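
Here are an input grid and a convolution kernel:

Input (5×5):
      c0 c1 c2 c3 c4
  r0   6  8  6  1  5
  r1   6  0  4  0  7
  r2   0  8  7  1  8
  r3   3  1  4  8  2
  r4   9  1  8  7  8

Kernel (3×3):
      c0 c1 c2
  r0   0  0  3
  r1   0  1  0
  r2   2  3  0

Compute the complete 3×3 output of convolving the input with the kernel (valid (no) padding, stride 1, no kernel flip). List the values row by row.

Output[0,0]: The receptive field on the input at this output position is [6 8 6 / 6 0 4 / 0 8 7]. Elementwise product with the kernel and sum: 6·3 + 0·1 + 0·2 + 8·3.
Output[0,1]: The receptive field on the input at this output position is [8 6 1 / 0 4 0 / 8 7 1]. Elementwise product with the kernel and sum: 1·3 + 4·1 + 8·2 + 7·3.

42 44 32
29 21 54
43 33 69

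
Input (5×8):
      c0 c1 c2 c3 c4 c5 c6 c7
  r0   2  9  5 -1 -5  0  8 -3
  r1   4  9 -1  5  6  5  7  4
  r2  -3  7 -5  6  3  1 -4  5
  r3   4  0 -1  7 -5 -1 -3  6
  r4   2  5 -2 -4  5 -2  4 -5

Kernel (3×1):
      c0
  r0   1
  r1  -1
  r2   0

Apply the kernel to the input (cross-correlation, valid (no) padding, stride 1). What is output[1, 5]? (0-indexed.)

4

The receptive field on the input at this output position is [5 / 1 / -1]. Elementwise product with the kernel and sum: 5·1 + 1·-1.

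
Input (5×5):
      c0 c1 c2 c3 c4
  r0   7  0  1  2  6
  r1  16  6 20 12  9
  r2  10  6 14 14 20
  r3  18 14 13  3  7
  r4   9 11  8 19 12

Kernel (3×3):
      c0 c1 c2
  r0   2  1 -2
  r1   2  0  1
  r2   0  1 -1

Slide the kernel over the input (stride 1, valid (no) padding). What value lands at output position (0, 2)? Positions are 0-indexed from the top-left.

The receptive field on the input at this output position is [1 2 6 / 20 12 9 / 14 14 20]. Elementwise product with the kernel and sum: 1·2 + 2·1 + 6·-2 + 20·2 + 9·1 + 14·1 + 20·-1.

35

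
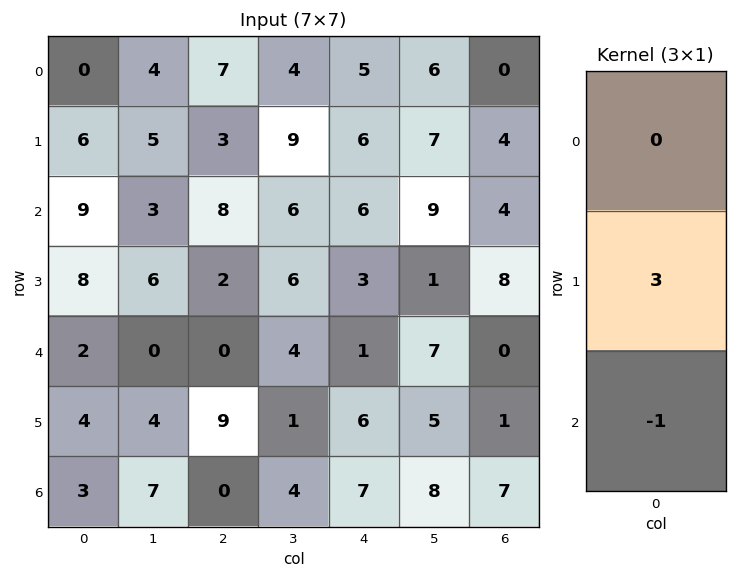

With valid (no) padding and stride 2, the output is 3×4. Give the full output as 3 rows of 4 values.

9 1 12 8
22 6 8 24
9 27 11 -4

Output[0,0]: The receptive field on the input at this output position is [0 / 6 / 9]. Elementwise product with the kernel and sum: 6·3 + 9·-1.
Output[0,1]: The receptive field on the input at this output position is [7 / 3 / 8]. Elementwise product with the kernel and sum: 3·3 + 8·-1.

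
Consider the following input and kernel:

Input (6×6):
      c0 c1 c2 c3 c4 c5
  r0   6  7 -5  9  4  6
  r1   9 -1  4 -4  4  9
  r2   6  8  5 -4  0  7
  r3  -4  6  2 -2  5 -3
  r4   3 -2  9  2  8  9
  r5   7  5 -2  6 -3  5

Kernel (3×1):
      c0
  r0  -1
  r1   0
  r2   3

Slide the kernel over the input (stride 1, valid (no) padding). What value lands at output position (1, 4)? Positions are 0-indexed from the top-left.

The receptive field on the input at this output position is [4 / 0 / 5]. Elementwise product with the kernel and sum: 4·-1 + 5·3.

11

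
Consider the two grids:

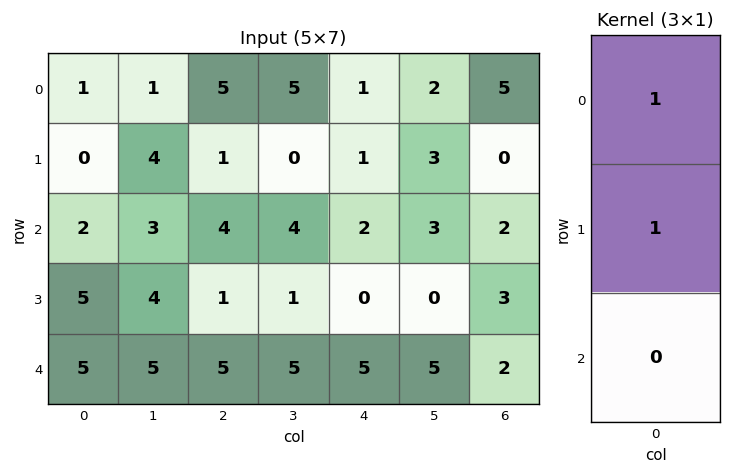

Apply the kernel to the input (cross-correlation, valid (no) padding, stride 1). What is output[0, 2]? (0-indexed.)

6

The receptive field on the input at this output position is [5 / 1 / 4]. Elementwise product with the kernel and sum: 5·1 + 1·1.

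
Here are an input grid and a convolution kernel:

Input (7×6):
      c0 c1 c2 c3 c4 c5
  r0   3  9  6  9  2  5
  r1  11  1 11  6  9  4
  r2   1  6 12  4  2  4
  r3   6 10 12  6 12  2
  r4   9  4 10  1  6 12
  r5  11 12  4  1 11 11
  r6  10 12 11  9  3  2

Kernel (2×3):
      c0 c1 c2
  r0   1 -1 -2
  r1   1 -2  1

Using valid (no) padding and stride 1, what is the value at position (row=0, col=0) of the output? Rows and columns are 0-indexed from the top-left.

2

The receptive field on the input at this output position is [3 9 6 / 11 1 11]. Elementwise product with the kernel and sum: 3·1 + 9·-1 + 6·-2 + 11·1 + 1·-2 + 11·1.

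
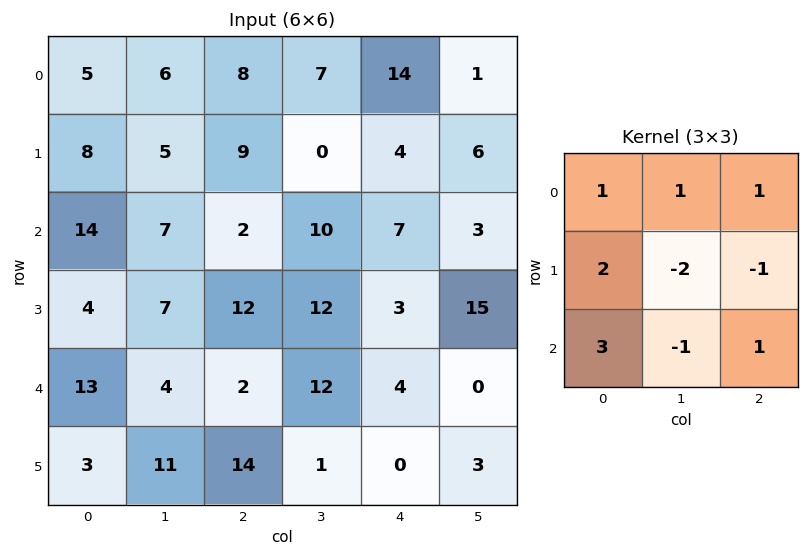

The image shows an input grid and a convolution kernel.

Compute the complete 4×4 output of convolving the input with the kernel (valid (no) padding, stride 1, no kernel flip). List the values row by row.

53 42 46 34
51 35 17 61
42 19 14 55
51 43 44 52

Output[0,0]: The receptive field on the input at this output position is [5 6 8 / 8 5 9 / 14 7 2]. Elementwise product with the kernel and sum: 5·1 + 6·1 + 8·1 + 8·2 + 5·-2 + 9·-1 + 14·3 + 7·-1 + 2·1.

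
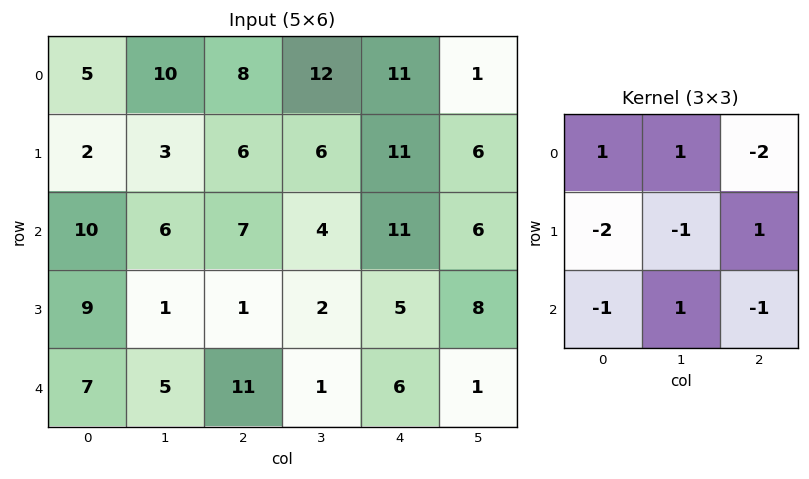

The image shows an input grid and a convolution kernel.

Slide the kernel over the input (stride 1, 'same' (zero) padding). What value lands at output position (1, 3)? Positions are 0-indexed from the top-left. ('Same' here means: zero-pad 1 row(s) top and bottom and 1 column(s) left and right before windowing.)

The receptive field on the zero-padded input at this output position is [8 12 11 / 6 6 11 / 7 4 11]. Elementwise product with the kernel and sum: 8·1 + 12·1 + 11·-2 + 6·-2 + 6·-1 + 11·1 + 7·-1 + 4·1 + 11·-1.

-23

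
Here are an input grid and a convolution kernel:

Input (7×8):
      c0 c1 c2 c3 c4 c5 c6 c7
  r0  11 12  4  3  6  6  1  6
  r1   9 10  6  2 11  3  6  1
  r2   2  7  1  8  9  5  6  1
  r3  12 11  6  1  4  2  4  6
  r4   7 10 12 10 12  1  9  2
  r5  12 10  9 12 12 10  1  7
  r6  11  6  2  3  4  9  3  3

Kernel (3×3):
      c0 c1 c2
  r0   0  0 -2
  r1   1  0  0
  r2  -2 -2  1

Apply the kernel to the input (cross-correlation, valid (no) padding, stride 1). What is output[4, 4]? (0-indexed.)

The receptive field on the input at this output position is [12 1 9 / 12 10 1 / 4 9 3]. Elementwise product with the kernel and sum: 9·-2 + 12·1 + 4·-2 + 9·-2 + 3·1.

-29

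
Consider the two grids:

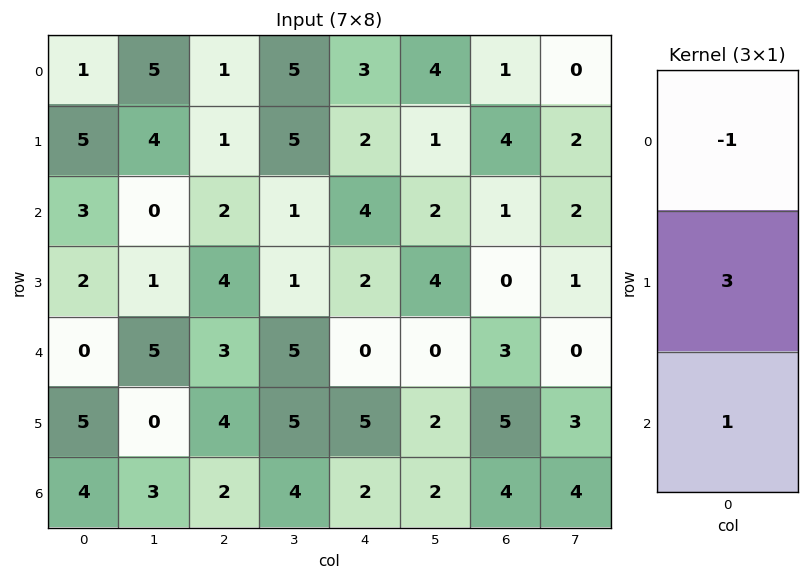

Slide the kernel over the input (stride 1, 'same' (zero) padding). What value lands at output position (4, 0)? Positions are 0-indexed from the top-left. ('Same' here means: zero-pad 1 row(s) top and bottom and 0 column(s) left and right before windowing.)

3

The receptive field on the zero-padded input at this output position is [2 / 0 / 5]. Elementwise product with the kernel and sum: 2·-1 + 0·3 + 5·1.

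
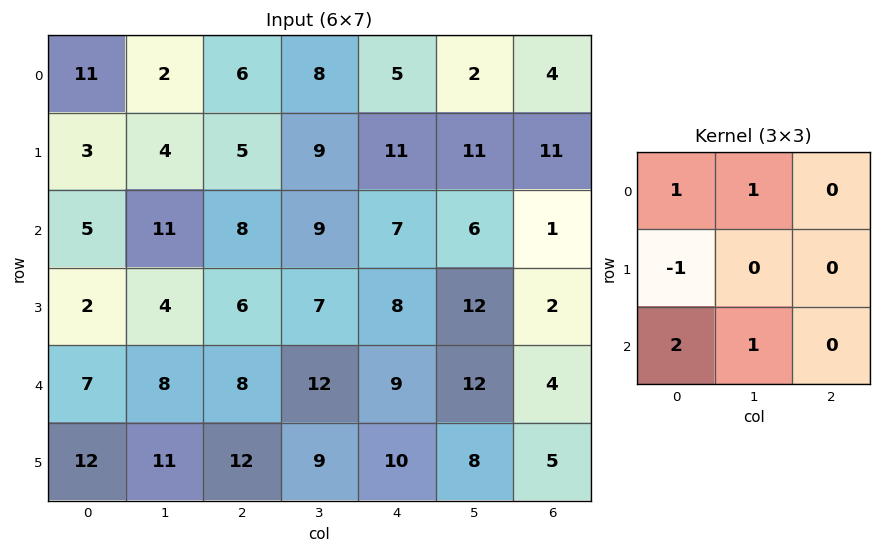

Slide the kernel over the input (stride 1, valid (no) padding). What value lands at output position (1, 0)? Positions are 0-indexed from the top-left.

The receptive field on the input at this output position is [3 4 5 / 5 11 8 / 2 4 6]. Elementwise product with the kernel and sum: 3·1 + 4·1 + 5·-1 + 2·2 + 4·1.

10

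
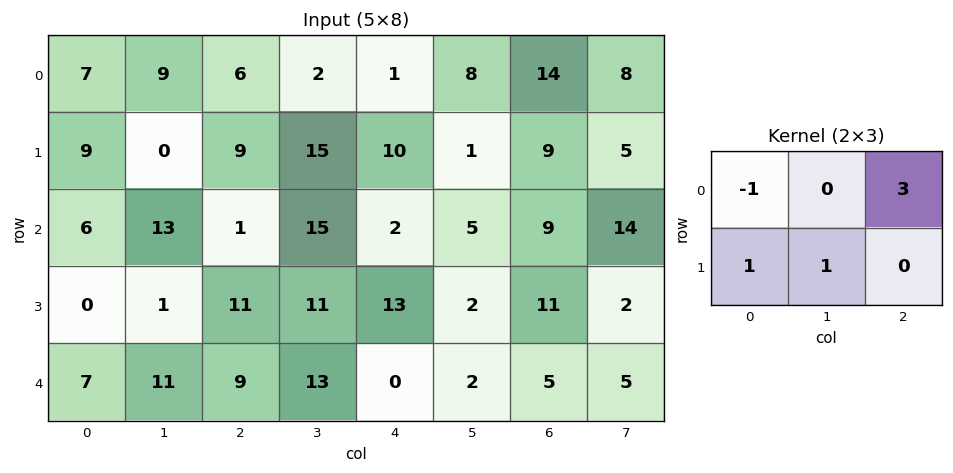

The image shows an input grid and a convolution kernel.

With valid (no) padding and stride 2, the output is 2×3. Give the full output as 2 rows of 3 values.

20 21 52
-2 27 40

Output[0,0]: The receptive field on the input at this output position is [7 9 6 / 9 0 9]. Elementwise product with the kernel and sum: 7·-1 + 6·3 + 9·1 + 0·1.
Output[0,1]: The receptive field on the input at this output position is [6 2 1 / 9 15 10]. Elementwise product with the kernel and sum: 6·-1 + 1·3 + 9·1 + 15·1.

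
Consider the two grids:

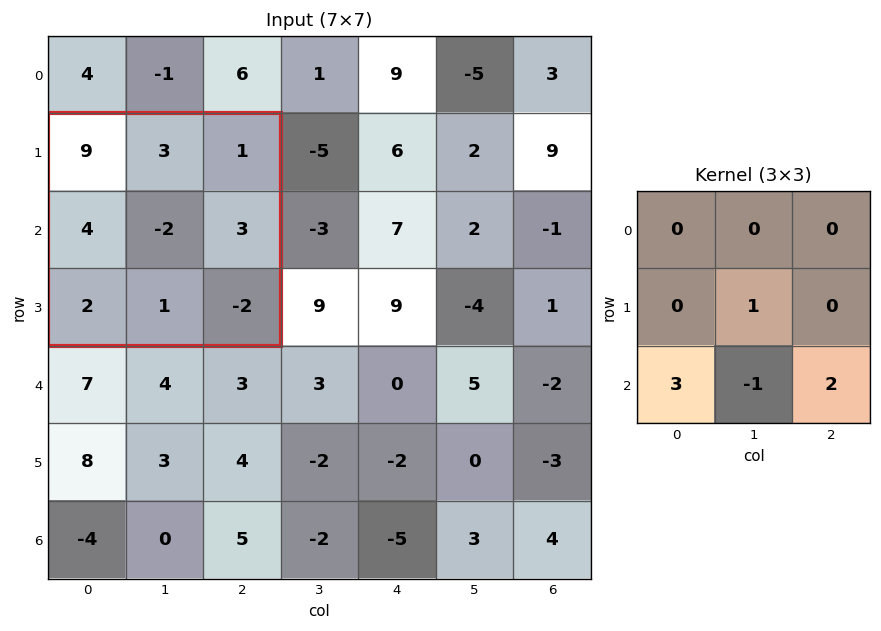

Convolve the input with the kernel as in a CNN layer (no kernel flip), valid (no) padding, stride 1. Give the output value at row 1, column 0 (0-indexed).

-1

The receptive field on the input at this output position is [9 3 1 / 4 -2 3 / 2 1 -2]. Elementwise product with the kernel and sum: -2·1 + 2·3 + 1·-1 + -2·2.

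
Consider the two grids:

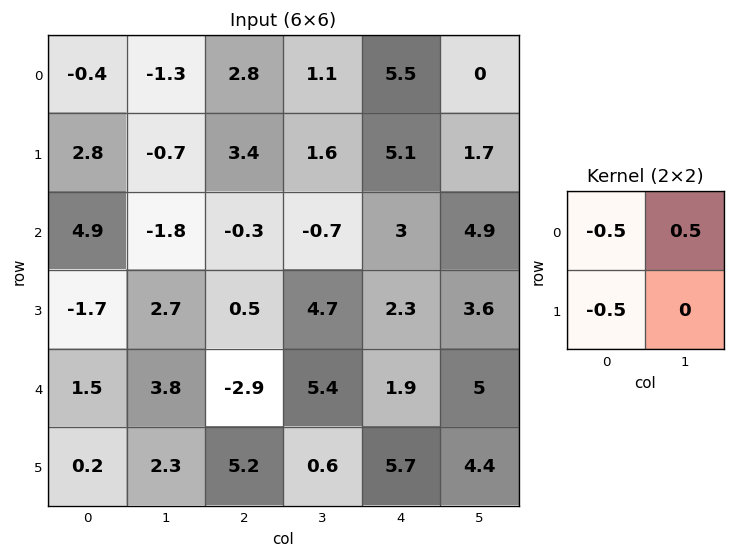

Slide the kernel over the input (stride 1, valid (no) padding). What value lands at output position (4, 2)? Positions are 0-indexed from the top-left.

The receptive field on the input at this output position is [-2.9 5.4 / 5.2 0.6]. Elementwise product with the kernel and sum: -2.9·-0.5 + 5.4·0.5 + 5.2·-0.5.

1.55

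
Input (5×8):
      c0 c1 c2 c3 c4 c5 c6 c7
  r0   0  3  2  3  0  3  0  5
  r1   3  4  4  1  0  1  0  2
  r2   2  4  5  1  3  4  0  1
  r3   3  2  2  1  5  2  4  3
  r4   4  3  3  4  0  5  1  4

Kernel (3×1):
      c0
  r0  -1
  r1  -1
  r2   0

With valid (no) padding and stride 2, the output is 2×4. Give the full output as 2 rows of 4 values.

Output[0,0]: The receptive field on the input at this output position is [0 / 3 / 2]. Elementwise product with the kernel and sum: 0·-1 + 3·-1.
Output[0,1]: The receptive field on the input at this output position is [2 / 4 / 5]. Elementwise product with the kernel and sum: 2·-1 + 4·-1.

-3 -6 0 0
-5 -7 -8 -4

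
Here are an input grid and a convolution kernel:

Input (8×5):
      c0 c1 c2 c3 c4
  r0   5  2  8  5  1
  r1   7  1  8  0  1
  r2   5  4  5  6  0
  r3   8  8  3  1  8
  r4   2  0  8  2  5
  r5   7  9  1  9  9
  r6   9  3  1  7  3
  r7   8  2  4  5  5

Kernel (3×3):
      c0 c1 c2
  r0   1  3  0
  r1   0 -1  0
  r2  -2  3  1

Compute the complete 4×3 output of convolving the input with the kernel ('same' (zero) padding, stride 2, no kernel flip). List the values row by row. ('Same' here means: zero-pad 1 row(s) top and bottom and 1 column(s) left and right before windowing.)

17 14 2
48 14 25
52 3 29
38 24 38

Output[0,0]: The receptive field on the zero-padded input at this output position is [0 0 0 / 0 5 2 / 0 7 1]. Elementwise product with the kernel and sum: 0·1 + 0·3 + 5·-1 + 0·-2 + 7·3 + 1·1.
Output[0,1]: The receptive field on the zero-padded input at this output position is [0 0 0 / 2 8 5 / 1 8 0]. Elementwise product with the kernel and sum: 0·1 + 0·3 + 8·-1 + 1·-2 + 8·3 + 0·1.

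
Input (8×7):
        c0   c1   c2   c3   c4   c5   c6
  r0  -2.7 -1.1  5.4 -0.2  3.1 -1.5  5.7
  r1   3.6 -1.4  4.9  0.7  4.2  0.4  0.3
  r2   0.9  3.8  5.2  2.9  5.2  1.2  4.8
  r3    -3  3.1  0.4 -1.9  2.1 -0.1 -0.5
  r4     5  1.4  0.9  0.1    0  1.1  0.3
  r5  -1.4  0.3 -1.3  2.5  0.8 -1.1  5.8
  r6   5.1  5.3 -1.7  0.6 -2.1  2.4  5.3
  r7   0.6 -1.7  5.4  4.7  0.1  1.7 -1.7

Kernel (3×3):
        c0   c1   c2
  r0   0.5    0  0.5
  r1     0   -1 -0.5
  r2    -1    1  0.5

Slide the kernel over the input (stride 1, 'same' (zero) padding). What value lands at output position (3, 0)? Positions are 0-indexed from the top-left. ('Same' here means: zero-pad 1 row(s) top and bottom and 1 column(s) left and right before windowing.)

9.05

The receptive field on the zero-padded input at this output position is [0 0.9 3.8 / 0 -3 3.1 / 0 5 1.4]. Elementwise product with the kernel and sum: 0·0.5 + 3.8·0.5 + -3·-1 + 3.1·-0.5 + 0·-1 + 5·1 + 1.4·0.5.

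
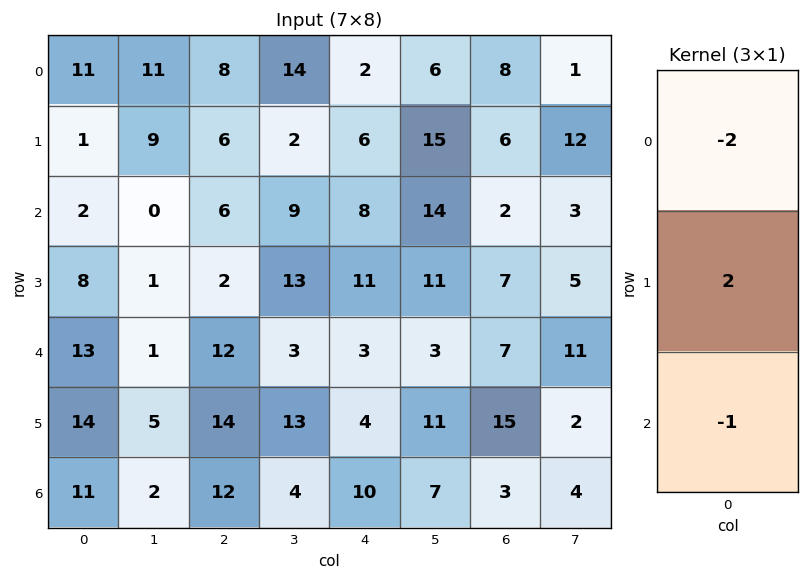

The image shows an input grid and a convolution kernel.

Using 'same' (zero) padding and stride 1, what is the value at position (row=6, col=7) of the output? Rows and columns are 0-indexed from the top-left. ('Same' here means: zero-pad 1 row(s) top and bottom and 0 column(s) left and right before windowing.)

4

The receptive field on the zero-padded input at this output position is [2 / 4 / 0]. Elementwise product with the kernel and sum: 2·-2 + 4·2 + 0·-1.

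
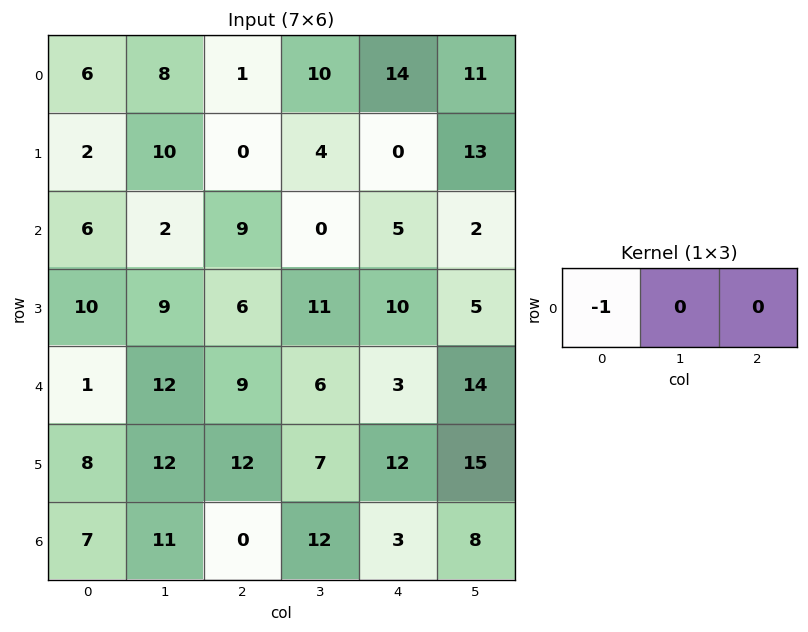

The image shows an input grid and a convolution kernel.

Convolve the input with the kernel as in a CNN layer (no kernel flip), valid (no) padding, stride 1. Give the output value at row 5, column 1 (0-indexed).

The receptive field on the input at this output position is [12 12 7]. Elementwise product with the kernel and sum: 12·-1.

-12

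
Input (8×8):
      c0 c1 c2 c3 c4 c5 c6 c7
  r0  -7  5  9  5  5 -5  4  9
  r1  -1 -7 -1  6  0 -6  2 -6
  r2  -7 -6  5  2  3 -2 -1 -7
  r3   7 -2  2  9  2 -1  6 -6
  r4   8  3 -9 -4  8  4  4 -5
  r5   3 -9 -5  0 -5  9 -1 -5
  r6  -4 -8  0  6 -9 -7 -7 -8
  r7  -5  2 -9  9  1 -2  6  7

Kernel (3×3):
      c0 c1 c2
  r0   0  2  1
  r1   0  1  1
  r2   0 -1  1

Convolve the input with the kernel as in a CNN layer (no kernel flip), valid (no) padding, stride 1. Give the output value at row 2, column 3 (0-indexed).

The receptive field on the input at this output position is [2 3 -2 / 9 2 -1 / -4 8 4]. Elementwise product with the kernel and sum: 3·2 + -2·1 + 2·1 + -1·1 + 8·-1 + 4·1.

1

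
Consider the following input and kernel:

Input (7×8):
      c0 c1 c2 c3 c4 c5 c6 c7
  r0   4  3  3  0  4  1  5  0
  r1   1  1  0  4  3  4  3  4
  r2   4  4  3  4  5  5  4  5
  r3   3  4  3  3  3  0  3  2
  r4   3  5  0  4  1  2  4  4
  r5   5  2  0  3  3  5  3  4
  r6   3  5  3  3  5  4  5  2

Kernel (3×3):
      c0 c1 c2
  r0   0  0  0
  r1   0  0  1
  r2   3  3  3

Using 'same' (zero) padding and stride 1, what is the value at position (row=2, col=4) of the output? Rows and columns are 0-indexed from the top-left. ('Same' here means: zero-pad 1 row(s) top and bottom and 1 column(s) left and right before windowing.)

23

The receptive field on the zero-padded input at this output position is [4 3 4 / 4 5 5 / 3 3 0]. Elementwise product with the kernel and sum: 5·1 + 3·3 + 3·3 + 0·3.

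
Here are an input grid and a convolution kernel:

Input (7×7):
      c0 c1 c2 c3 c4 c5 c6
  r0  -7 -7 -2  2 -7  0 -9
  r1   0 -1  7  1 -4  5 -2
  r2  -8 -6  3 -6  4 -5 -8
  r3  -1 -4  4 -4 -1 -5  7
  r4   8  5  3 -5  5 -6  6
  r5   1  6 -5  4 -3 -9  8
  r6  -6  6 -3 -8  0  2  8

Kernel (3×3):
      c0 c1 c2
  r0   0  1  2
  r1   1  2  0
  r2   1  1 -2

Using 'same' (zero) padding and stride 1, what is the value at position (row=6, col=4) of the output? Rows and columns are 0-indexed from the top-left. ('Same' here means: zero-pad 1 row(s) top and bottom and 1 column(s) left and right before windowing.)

-29

The receptive field on the zero-padded input at this output position is [4 -3 -9 / -8 0 2 / 0 0 0]. Elementwise product with the kernel and sum: -3·1 + -9·2 + -8·1 + 0·2 + 0·1 + 0·1 + 0·-2.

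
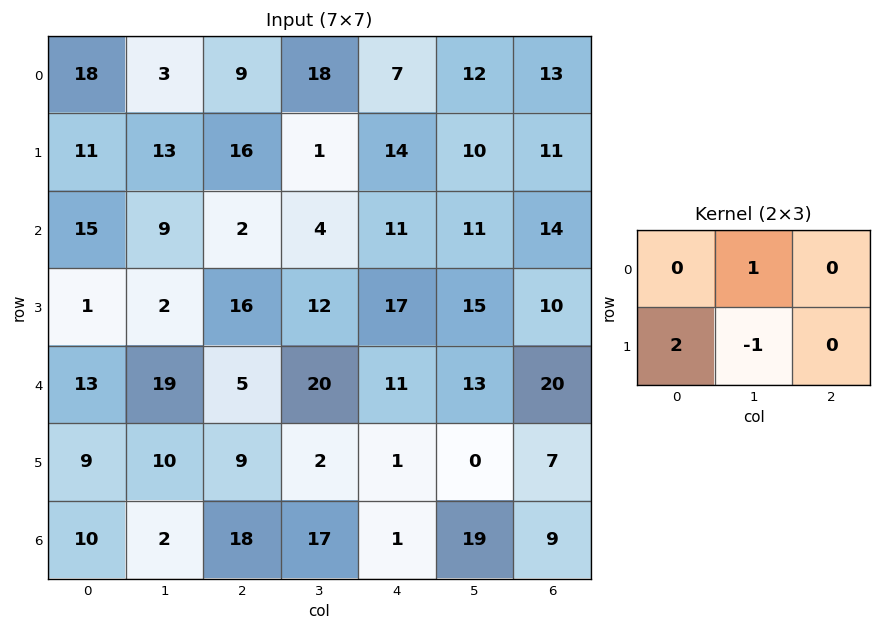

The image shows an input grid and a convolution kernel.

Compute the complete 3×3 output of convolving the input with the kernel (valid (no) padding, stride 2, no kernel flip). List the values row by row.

Output[0,0]: The receptive field on the input at this output position is [18 3 9 / 11 13 16]. Elementwise product with the kernel and sum: 3·1 + 11·2 + 13·-1.
Output[0,1]: The receptive field on the input at this output position is [9 18 7 / 16 1 14]. Elementwise product with the kernel and sum: 18·1 + 16·2 + 1·-1.

12 49 30
9 24 30
27 36 15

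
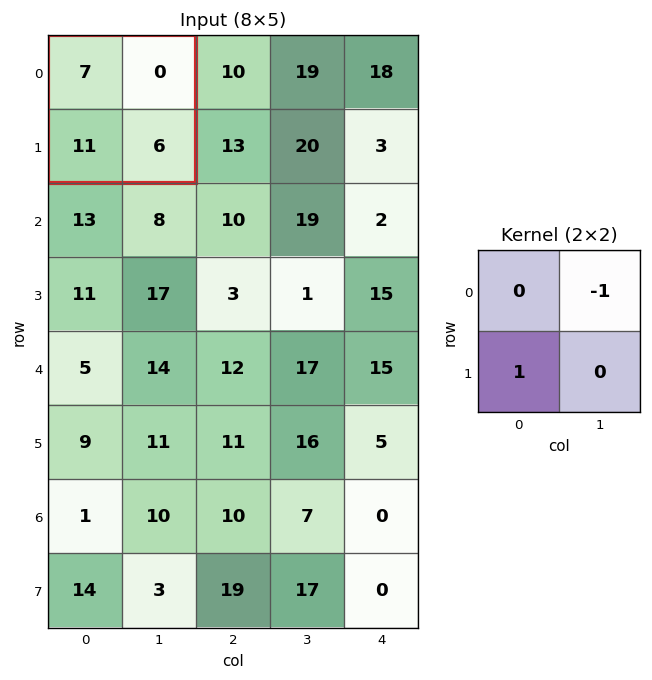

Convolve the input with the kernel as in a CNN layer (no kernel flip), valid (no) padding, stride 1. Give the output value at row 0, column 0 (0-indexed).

11

The receptive field on the input at this output position is [7 0 / 11 6]. Elementwise product with the kernel and sum: 0·-1 + 11·1.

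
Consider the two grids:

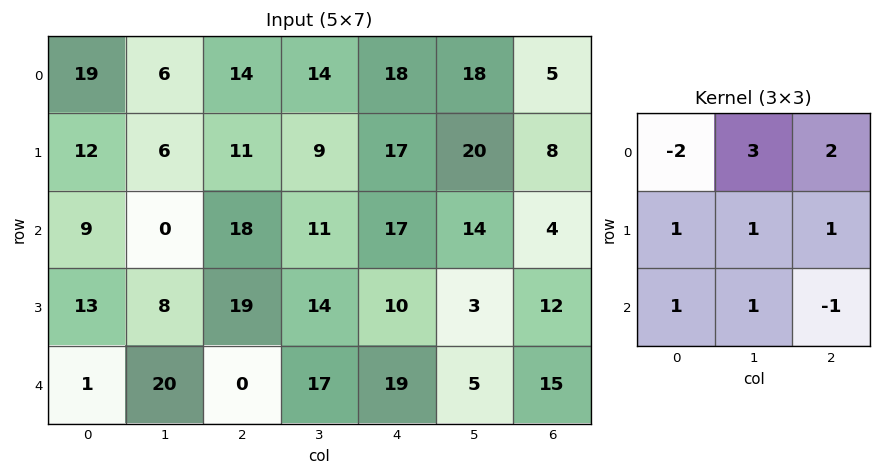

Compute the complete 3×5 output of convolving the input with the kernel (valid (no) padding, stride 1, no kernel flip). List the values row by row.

Output[0,0]: The receptive field on the input at this output position is [19 6 14 / 12 6 11 / 9 0 18]. Elementwise product with the kernel and sum: 19·-2 + 6·3 + 14·2 + 12·1 + 6·1 + 11·1 + 9·1 + 0·1 + 18·-1.
Output[0,1]: The receptive field on the input at this output position is [6 14 14 / 6 11 9 / 0 18 11]. Elementwise product with the kernel and sum: 6·-2 + 14·3 + 14·2 + 6·1 + 11·1 + 9·1 + 0·1 + 18·1 + 11·-1.

28 91 99 122 100
45 81 108 136 78
79 120 72 115 50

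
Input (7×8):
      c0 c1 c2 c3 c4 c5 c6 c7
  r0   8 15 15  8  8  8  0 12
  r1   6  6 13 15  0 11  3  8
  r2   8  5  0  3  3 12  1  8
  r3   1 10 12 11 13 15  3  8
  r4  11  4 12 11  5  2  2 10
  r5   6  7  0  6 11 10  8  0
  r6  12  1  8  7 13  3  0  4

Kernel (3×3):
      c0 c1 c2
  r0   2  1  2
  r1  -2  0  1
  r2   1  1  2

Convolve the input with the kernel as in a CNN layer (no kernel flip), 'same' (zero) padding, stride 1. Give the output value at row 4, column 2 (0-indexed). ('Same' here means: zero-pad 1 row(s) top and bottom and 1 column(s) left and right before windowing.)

The receptive field on the zero-padded input at this output position is [10 12 11 / 4 12 11 / 7 0 6]. Elementwise product with the kernel and sum: 10·2 + 12·1 + 11·2 + 4·-2 + 11·1 + 7·1 + 0·1 + 6·2.

76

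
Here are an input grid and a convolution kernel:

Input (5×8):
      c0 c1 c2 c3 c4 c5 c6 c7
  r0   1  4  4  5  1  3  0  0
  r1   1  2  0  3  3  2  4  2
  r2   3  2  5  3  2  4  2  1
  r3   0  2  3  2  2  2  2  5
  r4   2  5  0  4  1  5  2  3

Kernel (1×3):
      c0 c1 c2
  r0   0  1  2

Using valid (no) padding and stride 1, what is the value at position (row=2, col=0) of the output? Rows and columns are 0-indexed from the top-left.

The receptive field on the input at this output position is [3 2 5]. Elementwise product with the kernel and sum: 2·1 + 5·2.

12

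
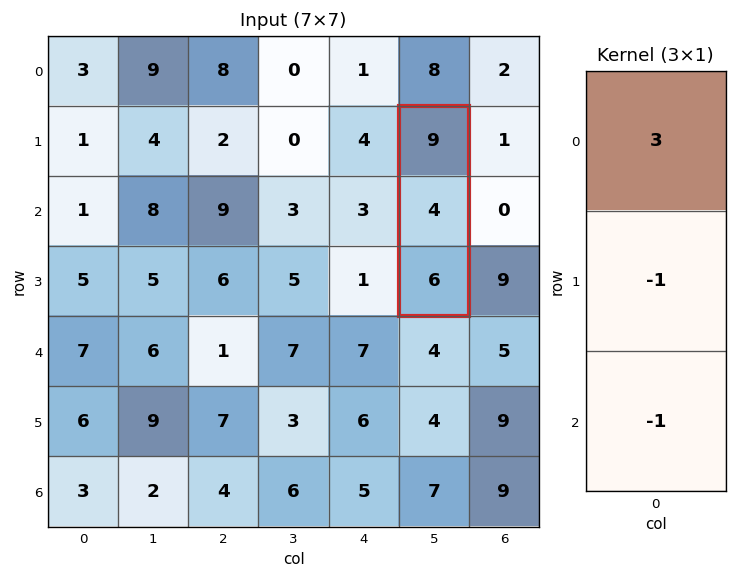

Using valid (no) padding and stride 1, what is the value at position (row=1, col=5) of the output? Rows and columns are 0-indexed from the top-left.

The receptive field on the input at this output position is [9 / 4 / 6]. Elementwise product with the kernel and sum: 9·3 + 4·-1 + 6·-1.

17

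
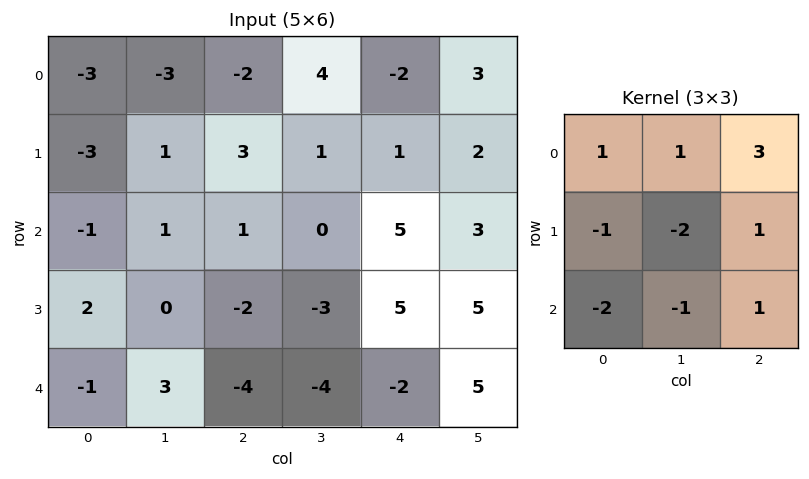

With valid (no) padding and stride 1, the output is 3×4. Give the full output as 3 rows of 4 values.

-6 -2 -5 8
1 3 23 7
-6 -3 39 27

Output[0,0]: The receptive field on the input at this output position is [-3 -3 -2 / -3 1 3 / -1 1 1]. Elementwise product with the kernel and sum: -3·1 + -3·1 + -2·3 + -3·-1 + 1·-2 + 3·1 + -1·-2 + 1·-1 + 1·1.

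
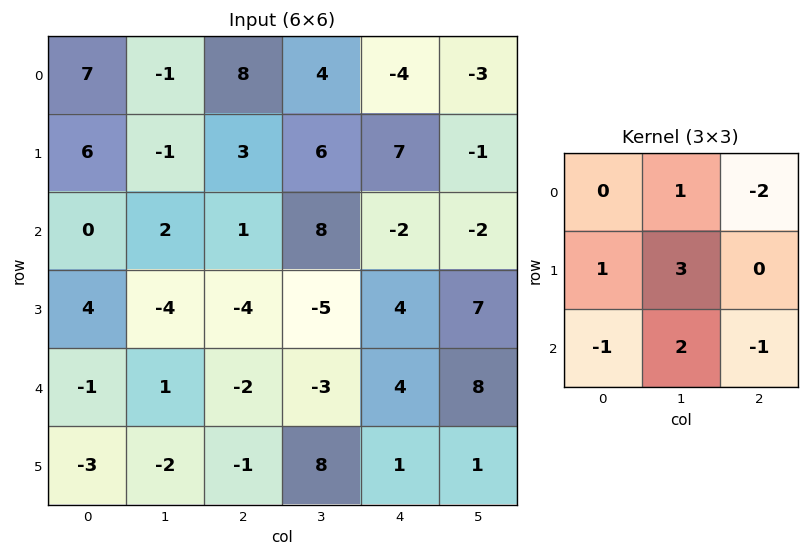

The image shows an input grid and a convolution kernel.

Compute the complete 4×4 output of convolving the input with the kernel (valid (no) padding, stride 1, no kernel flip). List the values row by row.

-11 0 50 19
-9 -3 7 17
-3 -33 -15 12
6 -7 -8 -8

Output[0,0]: The receptive field on the input at this output position is [7 -1 8 / 6 -1 3 / 0 2 1]. Elementwise product with the kernel and sum: -1·1 + 8·-2 + 6·1 + -1·3 + 0·-1 + 2·2 + 1·-1.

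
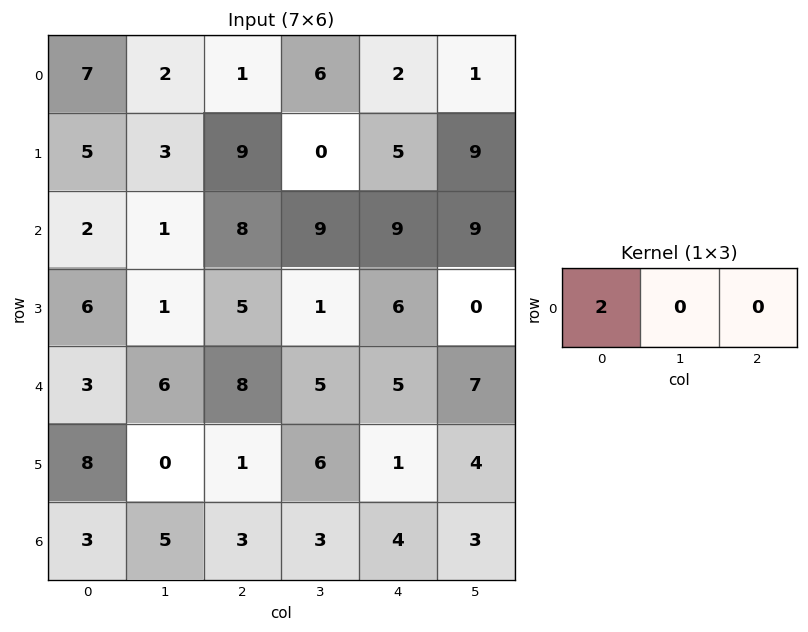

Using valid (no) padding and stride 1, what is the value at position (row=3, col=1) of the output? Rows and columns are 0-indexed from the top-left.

2

The receptive field on the input at this output position is [1 5 1]. Elementwise product with the kernel and sum: 1·2.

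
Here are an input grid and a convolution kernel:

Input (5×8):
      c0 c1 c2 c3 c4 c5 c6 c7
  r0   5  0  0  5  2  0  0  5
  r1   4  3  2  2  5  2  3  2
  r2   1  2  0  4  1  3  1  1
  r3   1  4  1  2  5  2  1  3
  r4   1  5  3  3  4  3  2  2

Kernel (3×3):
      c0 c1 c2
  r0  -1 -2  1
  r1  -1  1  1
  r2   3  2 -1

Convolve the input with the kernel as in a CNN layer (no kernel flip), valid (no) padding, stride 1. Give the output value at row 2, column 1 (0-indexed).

The receptive field on the input at this output position is [2 0 4 / 4 1 2 / 5 3 3]. Elementwise product with the kernel and sum: 2·-1 + 0·-2 + 4·1 + 4·-1 + 1·1 + 2·1 + 5·3 + 3·2 + 3·-1.

19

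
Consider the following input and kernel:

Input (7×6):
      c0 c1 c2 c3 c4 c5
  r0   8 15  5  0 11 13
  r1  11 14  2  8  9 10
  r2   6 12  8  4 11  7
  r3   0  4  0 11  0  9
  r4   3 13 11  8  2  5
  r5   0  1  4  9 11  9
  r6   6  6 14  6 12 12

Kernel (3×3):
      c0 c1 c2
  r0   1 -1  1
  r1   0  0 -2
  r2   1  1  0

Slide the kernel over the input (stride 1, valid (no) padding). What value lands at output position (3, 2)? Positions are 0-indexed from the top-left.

The receptive field on the input at this output position is [0 11 0 / 11 8 2 / 4 9 11]. Elementwise product with the kernel and sum: 0·1 + 11·-1 + 0·1 + 2·-2 + 4·1 + 9·1.

-2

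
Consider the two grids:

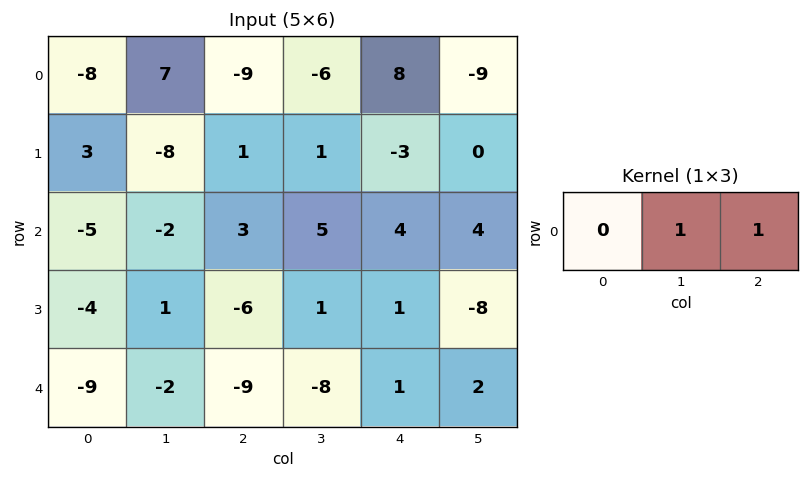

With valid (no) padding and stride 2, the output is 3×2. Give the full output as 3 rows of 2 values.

Output[0,0]: The receptive field on the input at this output position is [-8 7 -9]. Elementwise product with the kernel and sum: 7·1 + -9·1.
Output[0,1]: The receptive field on the input at this output position is [-9 -6 8]. Elementwise product with the kernel and sum: -6·1 + 8·1.

-2 2
1 9
-11 -7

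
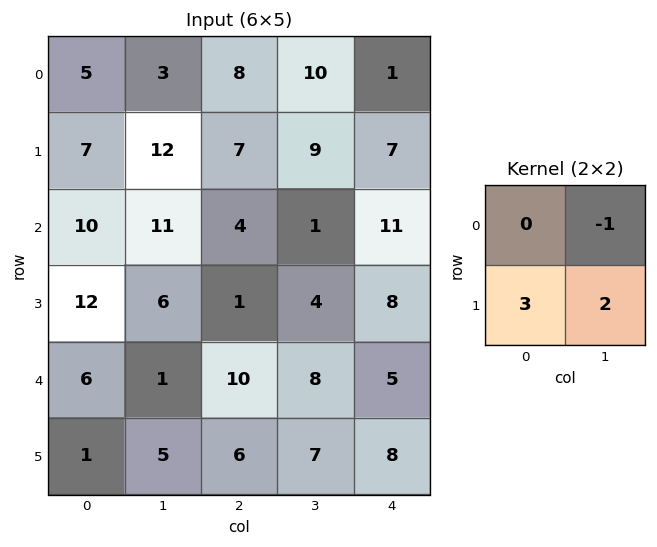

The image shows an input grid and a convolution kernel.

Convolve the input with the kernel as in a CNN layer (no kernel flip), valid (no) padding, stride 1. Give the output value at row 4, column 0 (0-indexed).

12

The receptive field on the input at this output position is [6 1 / 1 5]. Elementwise product with the kernel and sum: 1·-1 + 1·3 + 5·2.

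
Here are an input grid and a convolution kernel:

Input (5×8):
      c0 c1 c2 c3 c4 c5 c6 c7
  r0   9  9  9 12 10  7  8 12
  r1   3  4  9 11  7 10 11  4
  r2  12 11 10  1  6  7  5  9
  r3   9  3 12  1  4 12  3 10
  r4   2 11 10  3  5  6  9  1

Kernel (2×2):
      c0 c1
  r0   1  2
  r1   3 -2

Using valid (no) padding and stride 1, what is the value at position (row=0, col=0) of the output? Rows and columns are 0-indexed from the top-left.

The receptive field on the input at this output position is [9 9 / 3 4]. Elementwise product with the kernel and sum: 9·1 + 9·2 + 3·3 + 4·-2.

28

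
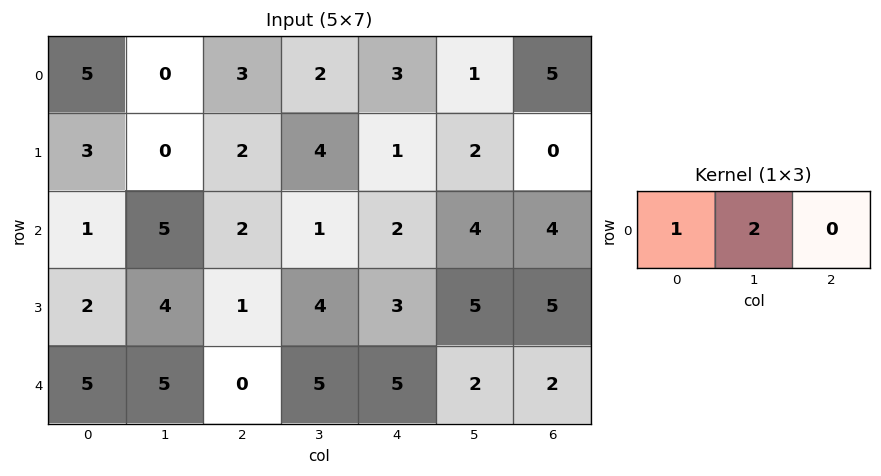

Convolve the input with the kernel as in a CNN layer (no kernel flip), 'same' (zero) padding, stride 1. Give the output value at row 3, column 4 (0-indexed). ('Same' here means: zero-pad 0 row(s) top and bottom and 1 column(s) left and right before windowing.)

The receptive field on the zero-padded input at this output position is [4 3 5]. Elementwise product with the kernel and sum: 4·1 + 3·2.

10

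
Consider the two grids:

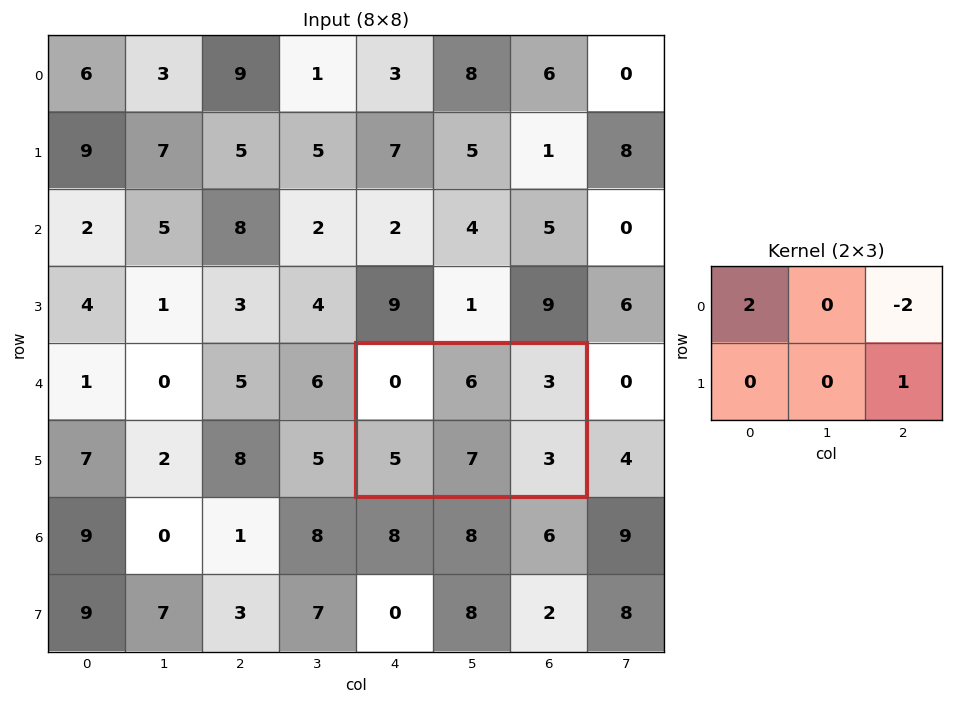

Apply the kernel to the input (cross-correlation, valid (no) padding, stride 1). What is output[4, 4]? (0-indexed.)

-3

The receptive field on the input at this output position is [0 6 3 / 5 7 3]. Elementwise product with the kernel and sum: 0·2 + 3·-2 + 3·1.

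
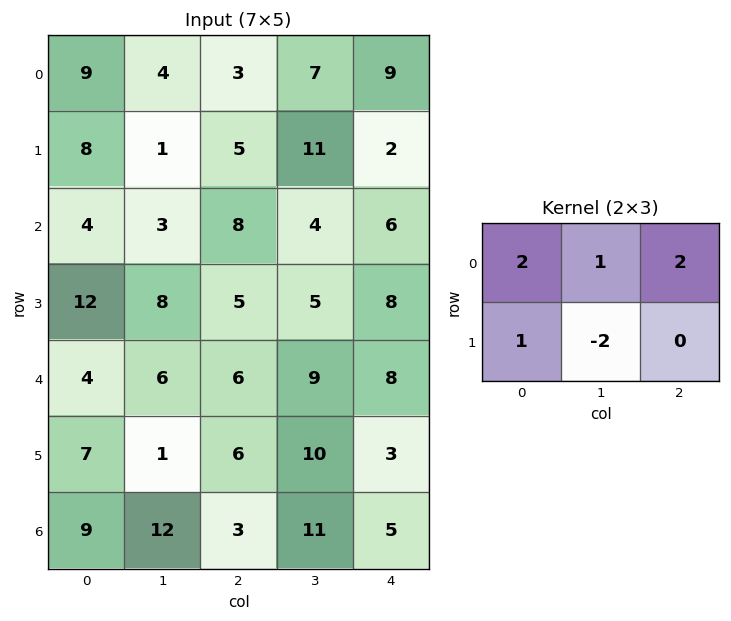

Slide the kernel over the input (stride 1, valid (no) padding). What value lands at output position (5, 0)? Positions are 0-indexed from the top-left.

The receptive field on the input at this output position is [7 1 6 / 9 12 3]. Elementwise product with the kernel and sum: 7·2 + 1·1 + 6·2 + 9·1 + 12·-2.

12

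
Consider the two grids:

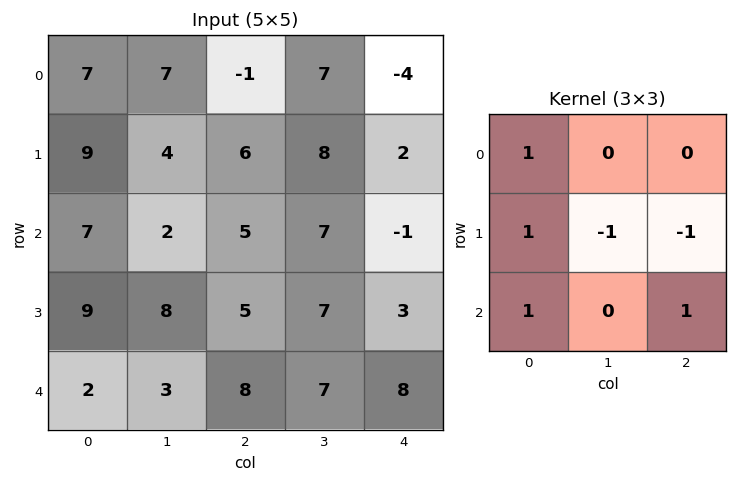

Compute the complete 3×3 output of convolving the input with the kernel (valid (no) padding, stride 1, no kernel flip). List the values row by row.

18 6 -1
23 9 13
13 8 16

Output[0,0]: The receptive field on the input at this output position is [7 7 -1 / 9 4 6 / 7 2 5]. Elementwise product with the kernel and sum: 7·1 + 9·1 + 4·-1 + 6·-1 + 7·1 + 5·1.
Output[0,1]: The receptive field on the input at this output position is [7 -1 7 / 4 6 8 / 2 5 7]. Elementwise product with the kernel and sum: 7·1 + 4·1 + 6·-1 + 8·-1 + 2·1 + 7·1.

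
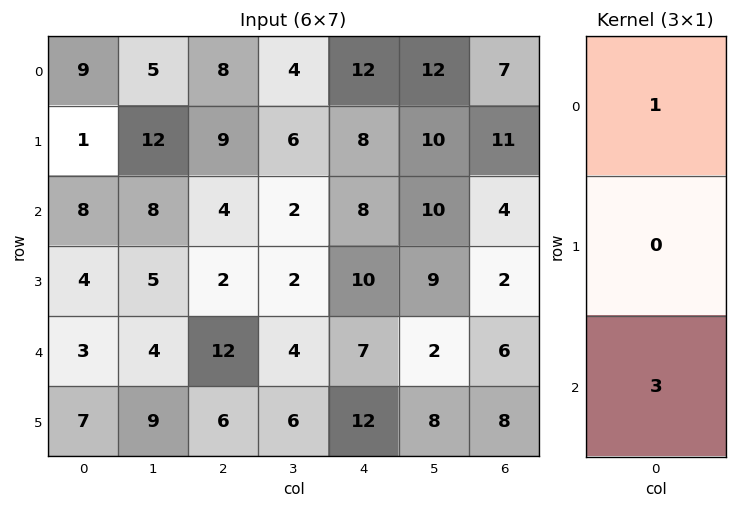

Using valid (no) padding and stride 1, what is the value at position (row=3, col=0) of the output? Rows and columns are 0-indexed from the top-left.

25

The receptive field on the input at this output position is [4 / 3 / 7]. Elementwise product with the kernel and sum: 4·1 + 7·3.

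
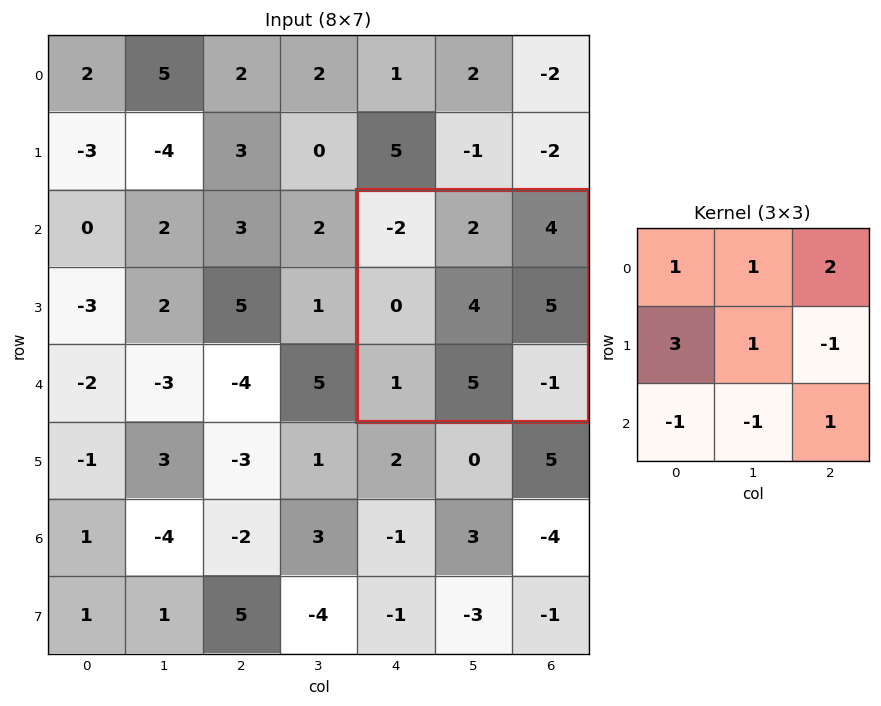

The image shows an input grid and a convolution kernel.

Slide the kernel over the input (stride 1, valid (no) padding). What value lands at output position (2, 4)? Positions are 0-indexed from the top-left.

0

The receptive field on the input at this output position is [-2 2 4 / 0 4 5 / 1 5 -1]. Elementwise product with the kernel and sum: -2·1 + 2·1 + 4·2 + 0·3 + 4·1 + 5·-1 + 1·-1 + 5·-1 + -1·1.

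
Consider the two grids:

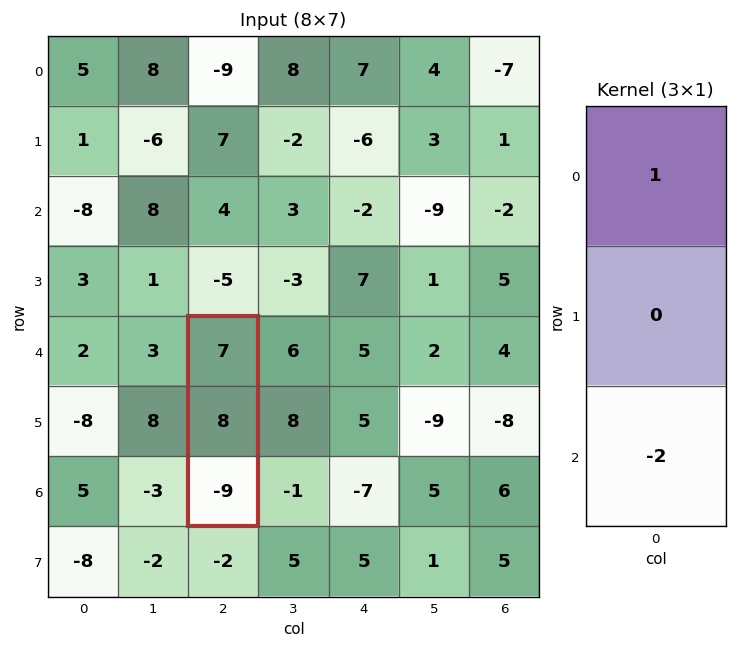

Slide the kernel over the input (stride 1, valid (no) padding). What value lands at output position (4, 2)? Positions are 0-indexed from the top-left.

The receptive field on the input at this output position is [7 / 8 / -9]. Elementwise product with the kernel and sum: 7·1 + -9·-2.

25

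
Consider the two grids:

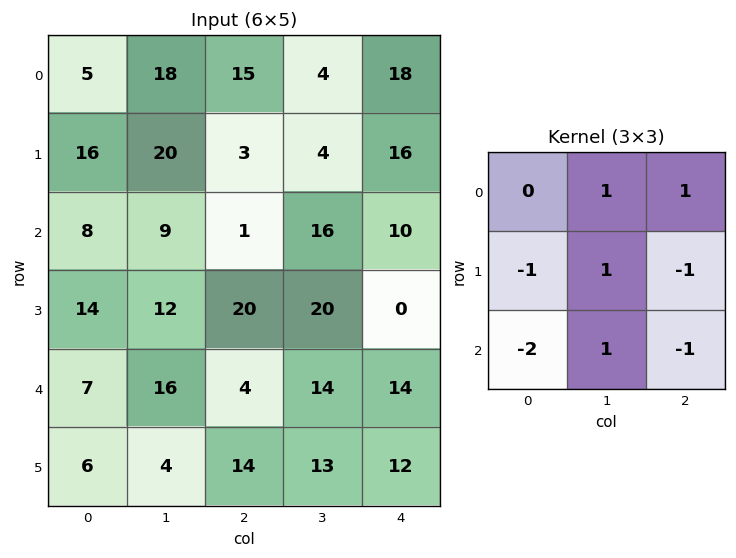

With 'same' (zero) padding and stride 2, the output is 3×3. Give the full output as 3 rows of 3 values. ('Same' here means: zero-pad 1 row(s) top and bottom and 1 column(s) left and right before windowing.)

Output[0,0]: The receptive field on the zero-padded input at this output position is [0 0 0 / 0 5 18 / 0 16 20]. Elementwise product with the kernel and sum: 0·1 + 0·1 + 0·-1 + 5·1 + 18·-1 + 0·-2 + 16·1 + 20·-1.

-17 -48 22
37 -41 -30
19 7 -14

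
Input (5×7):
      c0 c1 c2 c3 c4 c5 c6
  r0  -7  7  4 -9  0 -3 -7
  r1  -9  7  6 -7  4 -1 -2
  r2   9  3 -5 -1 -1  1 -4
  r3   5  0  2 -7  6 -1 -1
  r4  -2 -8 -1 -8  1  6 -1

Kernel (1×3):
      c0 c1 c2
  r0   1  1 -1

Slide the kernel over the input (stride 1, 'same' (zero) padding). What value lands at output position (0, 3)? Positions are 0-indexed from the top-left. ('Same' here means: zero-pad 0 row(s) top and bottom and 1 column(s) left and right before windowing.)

-5

The receptive field on the zero-padded input at this output position is [4 -9 0]. Elementwise product with the kernel and sum: 4·1 + -9·1 + 0·-1.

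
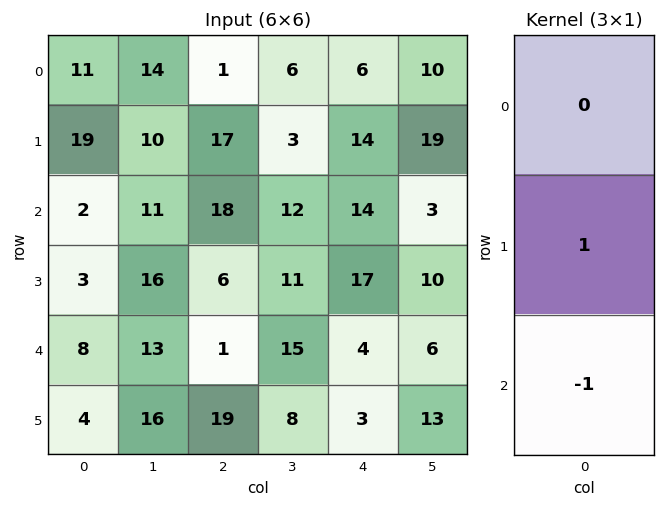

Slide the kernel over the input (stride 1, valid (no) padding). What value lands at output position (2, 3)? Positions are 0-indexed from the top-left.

-4

The receptive field on the input at this output position is [12 / 11 / 15]. Elementwise product with the kernel and sum: 11·1 + 15·-1.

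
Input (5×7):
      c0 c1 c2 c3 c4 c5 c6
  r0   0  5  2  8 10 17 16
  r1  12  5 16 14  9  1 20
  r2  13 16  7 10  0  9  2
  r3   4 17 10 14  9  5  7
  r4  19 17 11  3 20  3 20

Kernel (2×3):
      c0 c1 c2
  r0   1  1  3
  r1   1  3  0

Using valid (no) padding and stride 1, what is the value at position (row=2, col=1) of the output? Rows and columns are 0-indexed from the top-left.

100

The receptive field on the input at this output position is [16 7 10 / 17 10 14]. Elementwise product with the kernel and sum: 16·1 + 7·1 + 10·3 + 17·1 + 10·3.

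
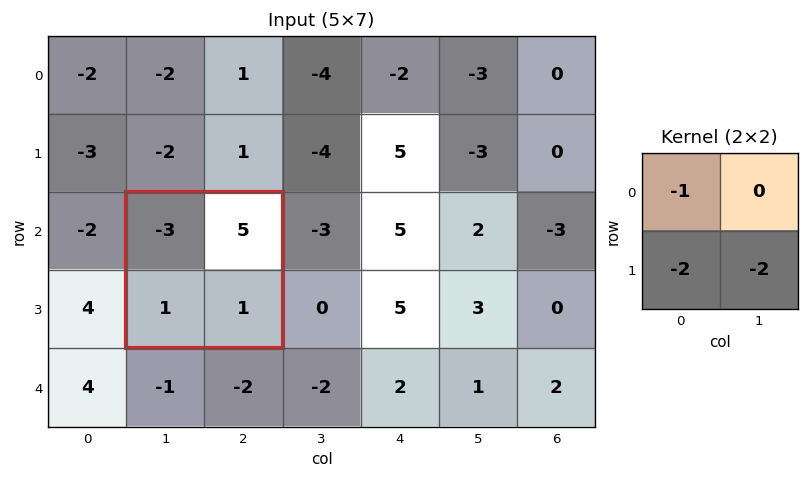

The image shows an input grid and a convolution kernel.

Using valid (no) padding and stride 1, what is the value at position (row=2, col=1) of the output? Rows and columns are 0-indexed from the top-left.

The receptive field on the input at this output position is [-3 5 / 1 1]. Elementwise product with the kernel and sum: -3·-1 + 1·-2 + 1·-2.

-1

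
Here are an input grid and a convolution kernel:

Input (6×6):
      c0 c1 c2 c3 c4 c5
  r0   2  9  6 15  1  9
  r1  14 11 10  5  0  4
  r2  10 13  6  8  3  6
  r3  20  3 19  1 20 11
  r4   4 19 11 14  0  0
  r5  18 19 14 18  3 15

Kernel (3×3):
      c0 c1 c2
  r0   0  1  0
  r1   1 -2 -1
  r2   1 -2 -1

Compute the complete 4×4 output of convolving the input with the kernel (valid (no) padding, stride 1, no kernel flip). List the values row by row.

Output[0,0]: The receptive field on the input at this output position is [2 9 6 / 14 11 10 / 10 13 6]. Elementwise product with the kernel and sum: 9·1 + 14·1 + 11·-2 + 10·-1 + 10·1 + 13·-2 + 6·-1.
Output[0,1]: The receptive field on the input at this output position is [9 6 15 / 11 10 5 / 13 6 8]. Elementwise product with the kernel and sum: 6·1 + 11·1 + 10·-2 + 5·-1 + 13·1 + 6·-2 + 8·-1.

-31 -15 2 -2
-16 -33 -11 -54
-37 -47 -12 -33
-76 -25 -41 31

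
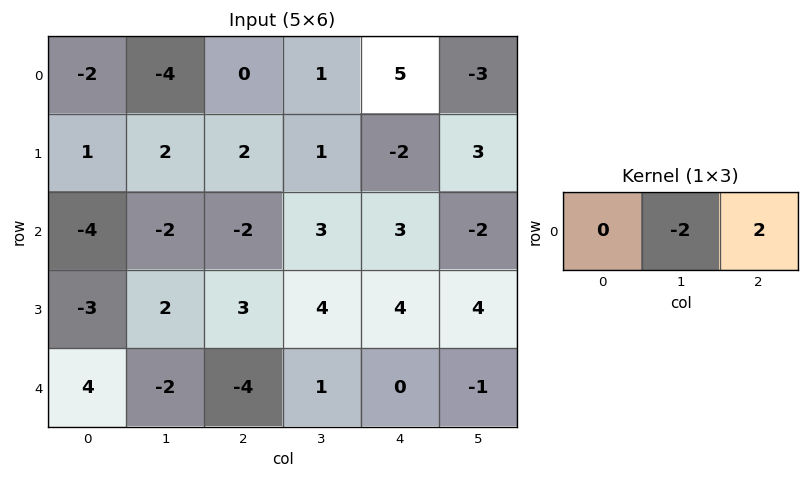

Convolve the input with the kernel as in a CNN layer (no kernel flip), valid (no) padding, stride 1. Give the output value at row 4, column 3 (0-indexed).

-2

The receptive field on the input at this output position is [1 0 -1]. Elementwise product with the kernel and sum: 0·-2 + -1·2.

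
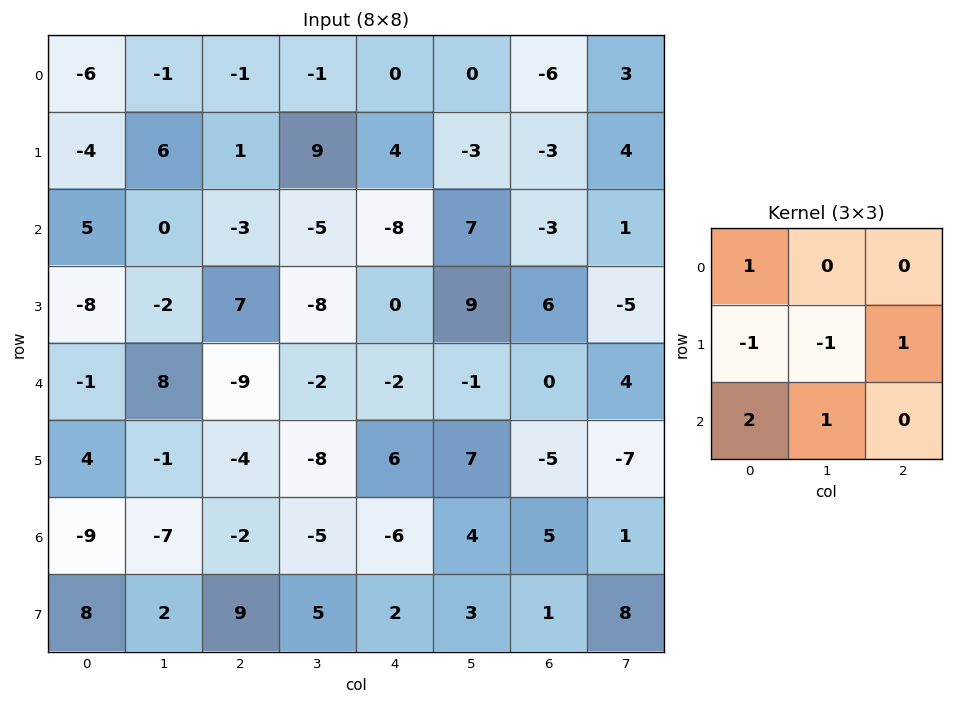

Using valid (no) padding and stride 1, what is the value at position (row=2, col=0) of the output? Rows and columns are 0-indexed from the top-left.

28

The receptive field on the input at this output position is [5 0 -3 / -8 -2 7 / -1 8 -9]. Elementwise product with the kernel and sum: 5·1 + -8·-1 + -2·-1 + 7·1 + -1·2 + 8·1.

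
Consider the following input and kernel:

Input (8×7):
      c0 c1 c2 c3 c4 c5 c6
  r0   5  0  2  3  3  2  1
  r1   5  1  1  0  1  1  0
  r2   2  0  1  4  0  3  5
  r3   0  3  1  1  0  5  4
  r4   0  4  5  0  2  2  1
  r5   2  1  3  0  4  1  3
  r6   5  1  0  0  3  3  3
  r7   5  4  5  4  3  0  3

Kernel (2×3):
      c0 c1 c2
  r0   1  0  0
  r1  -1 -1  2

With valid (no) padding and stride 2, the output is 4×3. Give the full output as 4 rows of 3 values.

Output[0,0]: The receptive field on the input at this output position is [5 0 2 / 5 1 1]. Elementwise product with the kernel and sum: 5·1 + 5·-1 + 1·-1 + 1·2.
Output[0,1]: The receptive field on the input at this output position is [2 3 3 / 1 0 1]. Elementwise product with the kernel and sum: 2·1 + 1·-1 + 0·-1 + 1·2.

1 3 1
1 -1 3
3 10 3
6 -3 6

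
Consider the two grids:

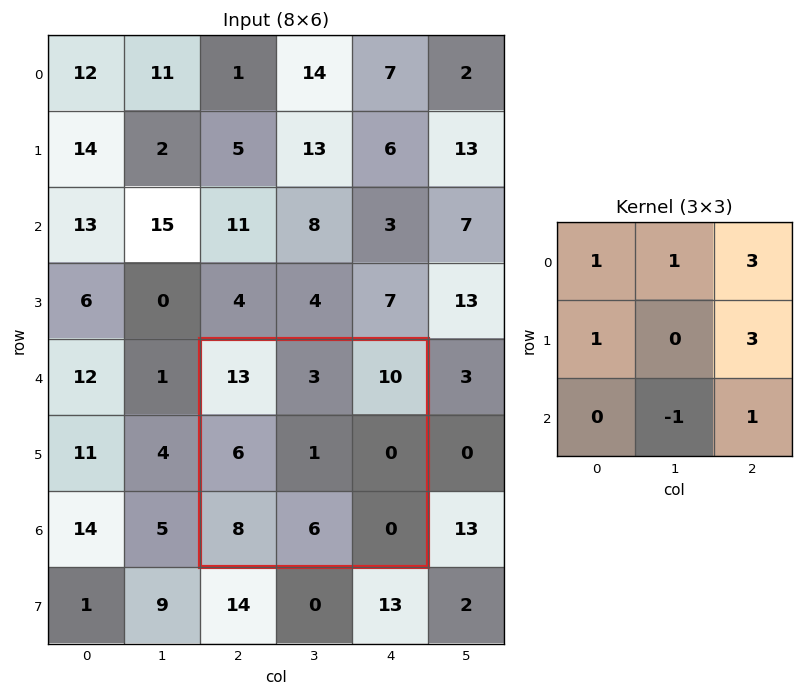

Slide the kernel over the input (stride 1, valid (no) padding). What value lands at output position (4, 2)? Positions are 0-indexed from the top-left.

The receptive field on the input at this output position is [13 3 10 / 6 1 0 / 8 6 0]. Elementwise product with the kernel and sum: 13·1 + 3·1 + 10·3 + 6·1 + 0·3 + 6·-1 + 0·1.

46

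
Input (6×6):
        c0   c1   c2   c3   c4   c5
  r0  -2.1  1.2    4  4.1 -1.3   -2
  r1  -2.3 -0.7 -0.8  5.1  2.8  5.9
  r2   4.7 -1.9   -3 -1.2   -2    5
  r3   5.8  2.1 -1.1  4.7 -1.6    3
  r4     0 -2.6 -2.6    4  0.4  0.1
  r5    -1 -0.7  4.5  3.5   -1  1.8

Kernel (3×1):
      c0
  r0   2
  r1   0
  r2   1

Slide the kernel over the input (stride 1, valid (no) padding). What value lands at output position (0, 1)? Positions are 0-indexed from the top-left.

0.5

The receptive field on the input at this output position is [1.2 / -0.7 / -1.9]. Elementwise product with the kernel and sum: 1.2·2 + -1.9·1.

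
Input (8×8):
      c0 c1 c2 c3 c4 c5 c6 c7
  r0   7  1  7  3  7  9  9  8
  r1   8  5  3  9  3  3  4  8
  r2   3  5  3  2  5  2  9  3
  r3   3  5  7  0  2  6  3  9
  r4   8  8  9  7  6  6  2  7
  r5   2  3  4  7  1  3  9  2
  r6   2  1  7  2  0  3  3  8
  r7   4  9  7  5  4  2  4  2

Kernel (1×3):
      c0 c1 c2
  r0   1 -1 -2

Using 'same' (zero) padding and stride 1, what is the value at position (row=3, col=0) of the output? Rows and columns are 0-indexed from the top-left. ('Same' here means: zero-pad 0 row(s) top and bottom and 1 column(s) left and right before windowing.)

-13

The receptive field on the zero-padded input at this output position is [0 3 5]. Elementwise product with the kernel and sum: 0·1 + 3·-1 + 5·-2.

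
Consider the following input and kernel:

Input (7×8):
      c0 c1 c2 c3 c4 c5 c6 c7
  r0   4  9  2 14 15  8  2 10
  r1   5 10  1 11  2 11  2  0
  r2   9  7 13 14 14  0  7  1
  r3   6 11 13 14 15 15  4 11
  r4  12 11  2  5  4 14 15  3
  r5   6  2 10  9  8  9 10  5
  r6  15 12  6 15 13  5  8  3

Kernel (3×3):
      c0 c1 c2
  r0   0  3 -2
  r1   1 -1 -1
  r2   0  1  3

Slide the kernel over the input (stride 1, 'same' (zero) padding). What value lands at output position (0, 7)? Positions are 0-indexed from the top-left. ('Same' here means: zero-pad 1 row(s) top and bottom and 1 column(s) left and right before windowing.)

The receptive field on the zero-padded input at this output position is [0 0 0 / 2 10 0 / 2 0 0]. Elementwise product with the kernel and sum: 0·3 + 0·-2 + 2·1 + 10·-1 + 0·-1 + 0·1 + 0·3.

-8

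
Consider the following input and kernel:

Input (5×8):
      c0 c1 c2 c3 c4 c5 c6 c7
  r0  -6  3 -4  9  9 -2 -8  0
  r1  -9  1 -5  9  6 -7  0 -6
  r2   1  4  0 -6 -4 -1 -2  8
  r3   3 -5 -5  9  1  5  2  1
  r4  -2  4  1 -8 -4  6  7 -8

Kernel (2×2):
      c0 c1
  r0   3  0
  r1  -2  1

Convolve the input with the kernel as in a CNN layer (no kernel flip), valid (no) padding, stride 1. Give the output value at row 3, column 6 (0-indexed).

-16

The receptive field on the input at this output position is [2 1 / 7 -8]. Elementwise product with the kernel and sum: 2·3 + 7·-2 + -8·1.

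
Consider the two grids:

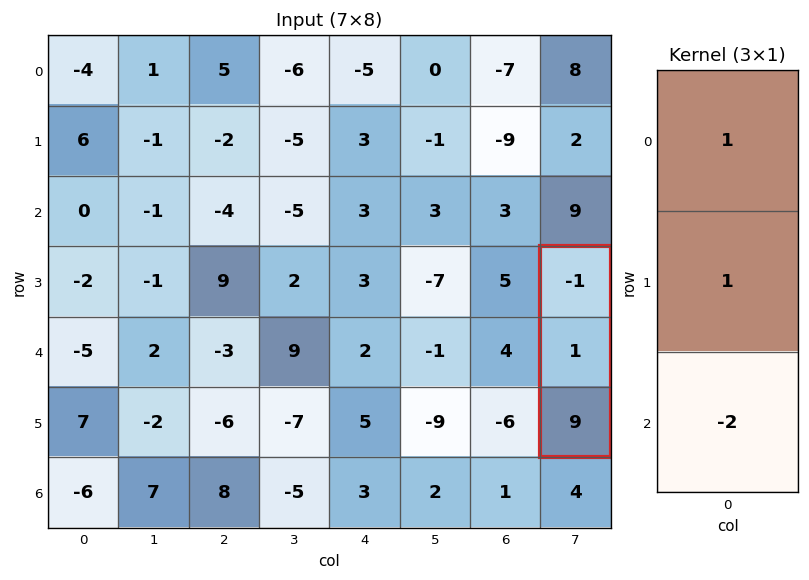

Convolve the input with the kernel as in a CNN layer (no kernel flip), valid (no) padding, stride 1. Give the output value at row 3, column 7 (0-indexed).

-18

The receptive field on the input at this output position is [-1 / 1 / 9]. Elementwise product with the kernel and sum: -1·1 + 1·1 + 9·-2.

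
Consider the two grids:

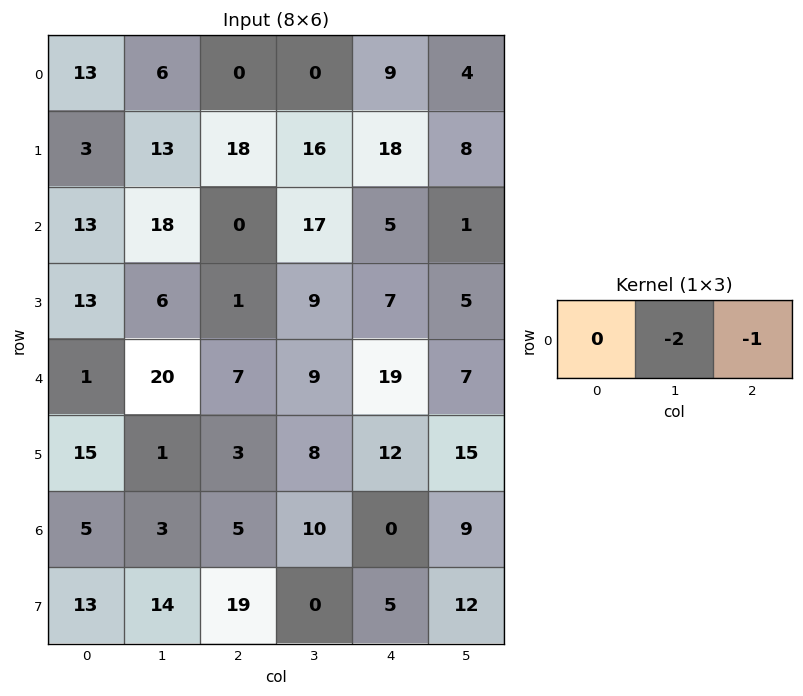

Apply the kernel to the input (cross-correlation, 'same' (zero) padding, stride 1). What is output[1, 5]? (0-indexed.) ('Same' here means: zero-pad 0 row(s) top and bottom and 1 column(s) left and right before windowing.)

-16

The receptive field on the zero-padded input at this output position is [18 8 0]. Elementwise product with the kernel and sum: 8·-2 + 0·-1.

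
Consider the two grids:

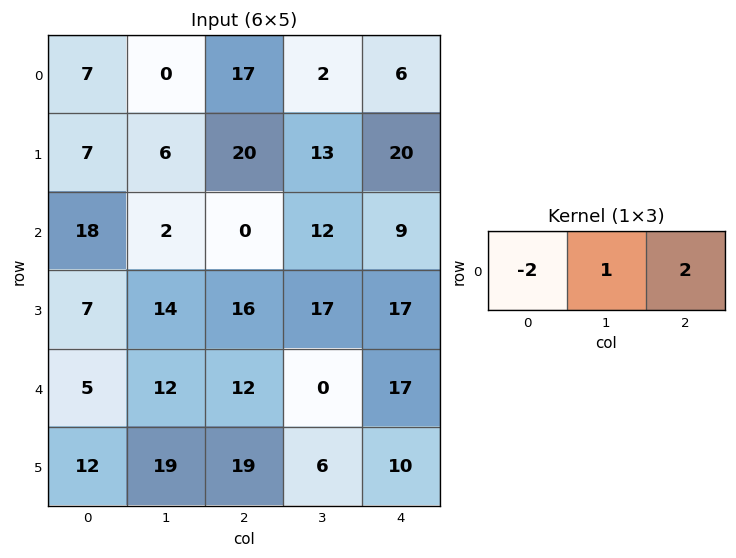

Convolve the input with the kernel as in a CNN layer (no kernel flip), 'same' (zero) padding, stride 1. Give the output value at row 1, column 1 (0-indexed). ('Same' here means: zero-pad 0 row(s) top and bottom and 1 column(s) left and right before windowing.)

32

The receptive field on the zero-padded input at this output position is [7 6 20]. Elementwise product with the kernel and sum: 7·-2 + 6·1 + 20·2.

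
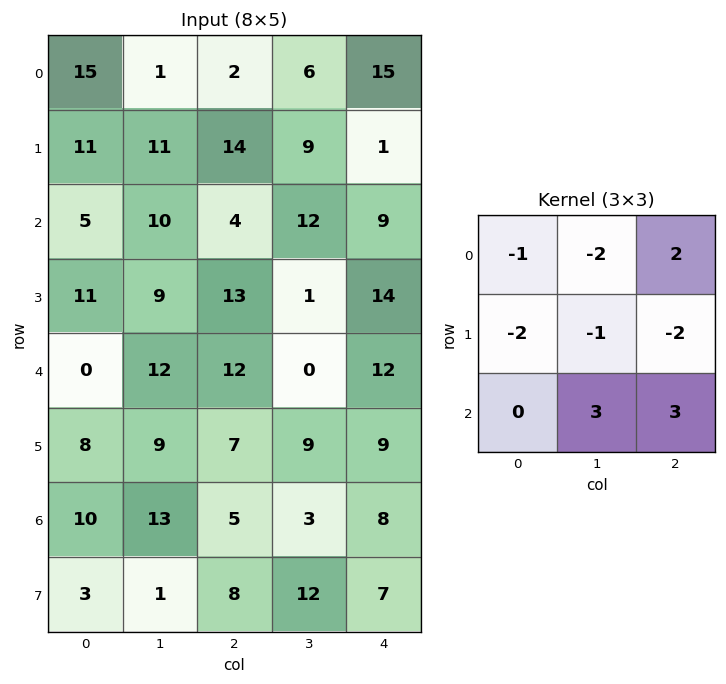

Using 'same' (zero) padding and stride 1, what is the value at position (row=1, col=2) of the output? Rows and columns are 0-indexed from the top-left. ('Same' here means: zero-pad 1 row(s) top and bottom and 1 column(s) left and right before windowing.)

1

The receptive field on the zero-padded input at this output position is [1 2 6 / 11 14 9 / 10 4 12]. Elementwise product with the kernel and sum: 1·-1 + 2·-2 + 6·2 + 11·-2 + 14·-1 + 9·-2 + 4·3 + 12·3.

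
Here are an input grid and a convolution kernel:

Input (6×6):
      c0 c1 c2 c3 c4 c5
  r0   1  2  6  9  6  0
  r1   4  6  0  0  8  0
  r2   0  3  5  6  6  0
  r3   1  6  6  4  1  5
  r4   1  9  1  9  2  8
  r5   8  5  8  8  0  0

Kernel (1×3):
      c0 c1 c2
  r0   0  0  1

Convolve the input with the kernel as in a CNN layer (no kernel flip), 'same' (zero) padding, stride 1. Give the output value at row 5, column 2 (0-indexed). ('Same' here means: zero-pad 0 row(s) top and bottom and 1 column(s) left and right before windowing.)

8

The receptive field on the zero-padded input at this output position is [5 8 8]. Elementwise product with the kernel and sum: 8·1.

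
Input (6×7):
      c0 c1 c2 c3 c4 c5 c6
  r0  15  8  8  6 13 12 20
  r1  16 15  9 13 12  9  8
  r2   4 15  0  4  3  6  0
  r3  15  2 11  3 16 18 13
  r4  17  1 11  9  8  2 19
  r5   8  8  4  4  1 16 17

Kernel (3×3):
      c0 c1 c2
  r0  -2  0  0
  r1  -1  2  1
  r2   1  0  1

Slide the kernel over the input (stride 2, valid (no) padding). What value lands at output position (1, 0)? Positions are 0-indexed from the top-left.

20

The receptive field on the input at this output position is [4 15 0 / 15 2 11 / 17 1 11]. Elementwise product with the kernel and sum: 4·-2 + 15·-1 + 2·2 + 11·1 + 17·1 + 11·1.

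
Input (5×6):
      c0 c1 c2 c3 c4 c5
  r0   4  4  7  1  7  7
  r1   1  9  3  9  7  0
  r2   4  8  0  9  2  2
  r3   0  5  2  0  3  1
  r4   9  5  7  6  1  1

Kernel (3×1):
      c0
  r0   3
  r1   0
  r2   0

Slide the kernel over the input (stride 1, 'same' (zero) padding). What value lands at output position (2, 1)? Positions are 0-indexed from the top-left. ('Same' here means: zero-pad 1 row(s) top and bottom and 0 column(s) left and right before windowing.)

The receptive field on the zero-padded input at this output position is [9 / 8 / 5]. Elementwise product with the kernel and sum: 9·3.

27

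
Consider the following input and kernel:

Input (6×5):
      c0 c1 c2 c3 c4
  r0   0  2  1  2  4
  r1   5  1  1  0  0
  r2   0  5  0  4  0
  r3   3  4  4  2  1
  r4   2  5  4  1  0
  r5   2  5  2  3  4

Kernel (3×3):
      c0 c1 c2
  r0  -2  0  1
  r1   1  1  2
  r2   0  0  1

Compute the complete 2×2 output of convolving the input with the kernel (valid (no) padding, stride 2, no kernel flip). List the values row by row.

Output[0,0]: The receptive field on the input at this output position is [0 2 1 / 5 1 1 / 0 5 0]. Elementwise product with the kernel and sum: 0·-2 + 1·1 + 5·1 + 1·1 + 1·2 + 0·1.

9 3
19 8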